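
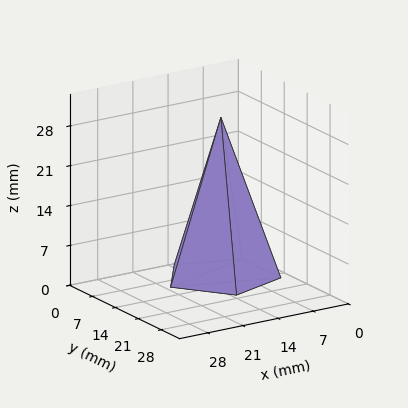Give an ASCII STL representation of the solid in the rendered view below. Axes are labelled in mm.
Reading the render: the shape is a regular 5-sided pyramid, base circumscribed radius ≈ 10 mm, apex at z ≈ 28 mm (dimensions read to the nearest mm from the axis ticks). For the STL, each face is triangulated and given an outward normal.

solid part
  facet normal 0.0000 0.0000 -1.0000
    outer loop
      vertex 1.91 15.88 0.00
      vertex 13.09 19.51 0.00
      vertex 20.00 10.00 0.00
    endloop
  endfacet
  facet normal 0.0000 0.0000 -1.0000
    outer loop
      vertex 1.91 4.12 0.00
      vertex 1.91 15.88 0.00
      vertex 20.00 10.00 0.00
    endloop
  endfacet
  facet normal 0.0000 0.0000 -1.0000
    outer loop
      vertex 13.09 0.49 0.00
      vertex 1.91 4.12 0.00
      vertex 20.00 10.00 0.00
    endloop
  endfacet
  facet normal 0.7772 0.5647 0.2776
    outer loop
      vertex 20.00 10.00 0.00
      vertex 13.09 19.51 0.00
      vertex 10.00 10.00 28.00
    endloop
  endfacet
  facet normal -0.2967 0.9137 0.2776
    outer loop
      vertex 13.09 19.51 0.00
      vertex 1.91 15.88 0.00
      vertex 10.00 10.00 28.00
    endloop
  endfacet
  facet normal -0.9607 0.0000 0.2776
    outer loop
      vertex 1.91 15.88 0.00
      vertex 1.91 4.12 0.00
      vertex 10.00 10.00 28.00
    endloop
  endfacet
  facet normal -0.2967 -0.9137 0.2776
    outer loop
      vertex 1.91 4.12 0.00
      vertex 13.09 0.49 0.00
      vertex 10.00 10.00 28.00
    endloop
  endfacet
  facet normal 0.7772 -0.5647 0.2776
    outer loop
      vertex 13.09 0.49 0.00
      vertex 20.00 10.00 0.00
      vertex 10.00 10.00 28.00
    endloop
  endfacet
endsolid part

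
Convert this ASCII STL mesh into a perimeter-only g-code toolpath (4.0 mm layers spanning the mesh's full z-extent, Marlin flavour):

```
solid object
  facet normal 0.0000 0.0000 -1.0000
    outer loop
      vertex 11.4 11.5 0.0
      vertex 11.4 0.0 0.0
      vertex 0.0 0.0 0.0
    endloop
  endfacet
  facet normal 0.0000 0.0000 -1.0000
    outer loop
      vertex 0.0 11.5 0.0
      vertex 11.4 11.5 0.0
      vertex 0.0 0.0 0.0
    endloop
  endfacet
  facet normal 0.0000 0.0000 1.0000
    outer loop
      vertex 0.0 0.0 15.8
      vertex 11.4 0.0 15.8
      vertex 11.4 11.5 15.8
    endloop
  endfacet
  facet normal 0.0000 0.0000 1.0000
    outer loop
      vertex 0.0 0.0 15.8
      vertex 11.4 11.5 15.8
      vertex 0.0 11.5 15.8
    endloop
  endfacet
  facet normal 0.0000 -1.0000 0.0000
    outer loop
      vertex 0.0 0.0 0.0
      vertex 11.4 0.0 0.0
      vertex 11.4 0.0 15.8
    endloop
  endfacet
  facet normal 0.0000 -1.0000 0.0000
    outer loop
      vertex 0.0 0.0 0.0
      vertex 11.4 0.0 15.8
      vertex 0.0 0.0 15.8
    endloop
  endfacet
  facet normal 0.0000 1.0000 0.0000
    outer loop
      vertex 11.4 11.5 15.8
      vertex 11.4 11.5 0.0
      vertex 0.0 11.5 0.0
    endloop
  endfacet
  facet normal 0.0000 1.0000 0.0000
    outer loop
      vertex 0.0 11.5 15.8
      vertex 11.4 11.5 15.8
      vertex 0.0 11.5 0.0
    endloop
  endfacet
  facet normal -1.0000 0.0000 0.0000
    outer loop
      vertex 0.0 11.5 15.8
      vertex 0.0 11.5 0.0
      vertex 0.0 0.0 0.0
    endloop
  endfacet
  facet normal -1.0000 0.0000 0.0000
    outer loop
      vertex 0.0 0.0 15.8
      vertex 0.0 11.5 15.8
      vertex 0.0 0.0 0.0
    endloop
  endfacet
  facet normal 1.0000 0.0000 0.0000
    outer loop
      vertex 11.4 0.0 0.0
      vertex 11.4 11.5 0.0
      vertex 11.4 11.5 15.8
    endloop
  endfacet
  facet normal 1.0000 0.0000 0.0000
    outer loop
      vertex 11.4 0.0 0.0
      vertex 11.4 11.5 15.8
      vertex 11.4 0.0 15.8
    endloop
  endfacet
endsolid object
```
; perimeter-only toolpath
G21 ; units = mm
G90 ; absolute positioning
G28 ; home
; layer 1
G0 Z4.0
G0 X0.0 Y0.0
G1 X11.4 Y0.0
G1 X11.4 Y11.5
G1 X0.0 Y11.5
G1 X0.0 Y0.0
; layer 2
G0 Z7.9
G0 X0.0 Y0.0
G1 X11.4 Y0.0
G1 X11.4 Y11.5
G1 X0.0 Y11.5
G1 X0.0 Y0.0
; layer 3
G0 Z11.9
G0 X0.0 Y0.0
G1 X11.4 Y0.0
G1 X11.4 Y11.5
G1 X0.0 Y11.5
G1 X0.0 Y0.0
; layer 4
G0 Z15.8
G0 X0.0 Y0.0
G1 X11.4 Y0.0
G1 X11.4 Y11.5
G1 X0.0 Y11.5
G1 X0.0 Y0.0
M2 ; end

The solid is a rectangular box, roughly 11.4 × 11.5 mm footprint and 15.8 mm tall. Slicing at Δz = 4.0 mm — 4 equal slices spanning the solid's height, so layer i sits at z = i·h/4 — gives 4 non-empty perimeters. Each is a 4-segment closed polygon; G0 lifts to the layer z and rapids to the start vertex, then G1 traces the edges.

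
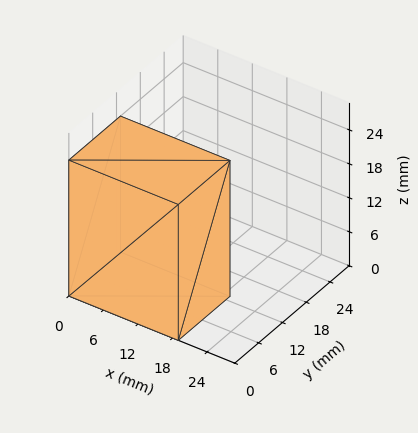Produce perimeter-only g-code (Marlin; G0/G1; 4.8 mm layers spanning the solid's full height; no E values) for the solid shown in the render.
Reading the render: the shape is a rectangular box, roughly 19 × 13 mm footprint and 24 mm tall (dimensions read to the nearest mm from the axis ticks). For the g-code, the solid's height is divided into equal slices at the stated Δz and each level perimeter traced with G1 moves after a G0 lift.

; perimeter-only toolpath
G21 ; units = mm
G90 ; absolute positioning
G28 ; home
; layer 1
G0 Z4.8
G0 X0.0 Y0.0
G1 X19.0 Y0.0
G1 X19.0 Y13.0
G1 X0.0 Y13.0
G1 X0.0 Y0.0
; layer 2
G0 Z9.6
G0 X0.0 Y0.0
G1 X19.0 Y0.0
G1 X19.0 Y13.0
G1 X0.0 Y13.0
G1 X0.0 Y0.0
; layer 3
G0 Z14.4
G0 X0.0 Y0.0
G1 X19.0 Y0.0
G1 X19.0 Y13.0
G1 X0.0 Y13.0
G1 X0.0 Y0.0
; layer 4
G0 Z19.2
G0 X0.0 Y0.0
G1 X19.0 Y0.0
G1 X19.0 Y13.0
G1 X0.0 Y13.0
G1 X0.0 Y0.0
; layer 5
G0 Z24.0
G0 X0.0 Y0.0
G1 X19.0 Y0.0
G1 X19.0 Y13.0
G1 X0.0 Y13.0
G1 X0.0 Y0.0
M2 ; end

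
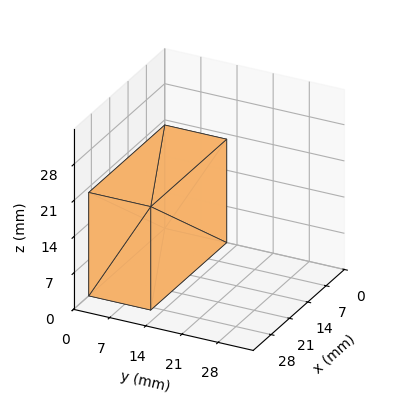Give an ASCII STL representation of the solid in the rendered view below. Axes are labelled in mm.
Reading the render: the shape is a rectangular box, roughly 29 × 12 mm footprint and 20 mm tall (dimensions read to the nearest mm from the axis ticks). For the STL, each face is triangulated and given an outward normal.

solid part
  facet normal 0.0000 0.0000 -1.0000
    outer loop
      vertex 29.00 12.00 0.00
      vertex 29.00 0.00 0.00
      vertex 0.00 0.00 0.00
    endloop
  endfacet
  facet normal 0.0000 0.0000 -1.0000
    outer loop
      vertex 0.00 12.00 0.00
      vertex 29.00 12.00 0.00
      vertex 0.00 0.00 0.00
    endloop
  endfacet
  facet normal 0.0000 0.0000 1.0000
    outer loop
      vertex 0.00 0.00 20.00
      vertex 29.00 0.00 20.00
      vertex 29.00 12.00 20.00
    endloop
  endfacet
  facet normal 0.0000 0.0000 1.0000
    outer loop
      vertex 0.00 0.00 20.00
      vertex 29.00 12.00 20.00
      vertex 0.00 12.00 20.00
    endloop
  endfacet
  facet normal 0.0000 -1.0000 0.0000
    outer loop
      vertex 0.00 0.00 0.00
      vertex 29.00 0.00 0.00
      vertex 29.00 0.00 20.00
    endloop
  endfacet
  facet normal 0.0000 -1.0000 0.0000
    outer loop
      vertex 0.00 0.00 0.00
      vertex 29.00 0.00 20.00
      vertex 0.00 0.00 20.00
    endloop
  endfacet
  facet normal 0.0000 1.0000 0.0000
    outer loop
      vertex 29.00 12.00 20.00
      vertex 29.00 12.00 0.00
      vertex 0.00 12.00 0.00
    endloop
  endfacet
  facet normal 0.0000 1.0000 0.0000
    outer loop
      vertex 0.00 12.00 20.00
      vertex 29.00 12.00 20.00
      vertex 0.00 12.00 0.00
    endloop
  endfacet
  facet normal -1.0000 0.0000 0.0000
    outer loop
      vertex 0.00 12.00 20.00
      vertex 0.00 12.00 0.00
      vertex 0.00 0.00 0.00
    endloop
  endfacet
  facet normal -1.0000 0.0000 0.0000
    outer loop
      vertex 0.00 0.00 20.00
      vertex 0.00 12.00 20.00
      vertex 0.00 0.00 0.00
    endloop
  endfacet
  facet normal 1.0000 0.0000 0.0000
    outer loop
      vertex 29.00 0.00 0.00
      vertex 29.00 12.00 0.00
      vertex 29.00 12.00 20.00
    endloop
  endfacet
  facet normal 1.0000 0.0000 0.0000
    outer loop
      vertex 29.00 0.00 0.00
      vertex 29.00 12.00 20.00
      vertex 29.00 0.00 20.00
    endloop
  endfacet
endsolid part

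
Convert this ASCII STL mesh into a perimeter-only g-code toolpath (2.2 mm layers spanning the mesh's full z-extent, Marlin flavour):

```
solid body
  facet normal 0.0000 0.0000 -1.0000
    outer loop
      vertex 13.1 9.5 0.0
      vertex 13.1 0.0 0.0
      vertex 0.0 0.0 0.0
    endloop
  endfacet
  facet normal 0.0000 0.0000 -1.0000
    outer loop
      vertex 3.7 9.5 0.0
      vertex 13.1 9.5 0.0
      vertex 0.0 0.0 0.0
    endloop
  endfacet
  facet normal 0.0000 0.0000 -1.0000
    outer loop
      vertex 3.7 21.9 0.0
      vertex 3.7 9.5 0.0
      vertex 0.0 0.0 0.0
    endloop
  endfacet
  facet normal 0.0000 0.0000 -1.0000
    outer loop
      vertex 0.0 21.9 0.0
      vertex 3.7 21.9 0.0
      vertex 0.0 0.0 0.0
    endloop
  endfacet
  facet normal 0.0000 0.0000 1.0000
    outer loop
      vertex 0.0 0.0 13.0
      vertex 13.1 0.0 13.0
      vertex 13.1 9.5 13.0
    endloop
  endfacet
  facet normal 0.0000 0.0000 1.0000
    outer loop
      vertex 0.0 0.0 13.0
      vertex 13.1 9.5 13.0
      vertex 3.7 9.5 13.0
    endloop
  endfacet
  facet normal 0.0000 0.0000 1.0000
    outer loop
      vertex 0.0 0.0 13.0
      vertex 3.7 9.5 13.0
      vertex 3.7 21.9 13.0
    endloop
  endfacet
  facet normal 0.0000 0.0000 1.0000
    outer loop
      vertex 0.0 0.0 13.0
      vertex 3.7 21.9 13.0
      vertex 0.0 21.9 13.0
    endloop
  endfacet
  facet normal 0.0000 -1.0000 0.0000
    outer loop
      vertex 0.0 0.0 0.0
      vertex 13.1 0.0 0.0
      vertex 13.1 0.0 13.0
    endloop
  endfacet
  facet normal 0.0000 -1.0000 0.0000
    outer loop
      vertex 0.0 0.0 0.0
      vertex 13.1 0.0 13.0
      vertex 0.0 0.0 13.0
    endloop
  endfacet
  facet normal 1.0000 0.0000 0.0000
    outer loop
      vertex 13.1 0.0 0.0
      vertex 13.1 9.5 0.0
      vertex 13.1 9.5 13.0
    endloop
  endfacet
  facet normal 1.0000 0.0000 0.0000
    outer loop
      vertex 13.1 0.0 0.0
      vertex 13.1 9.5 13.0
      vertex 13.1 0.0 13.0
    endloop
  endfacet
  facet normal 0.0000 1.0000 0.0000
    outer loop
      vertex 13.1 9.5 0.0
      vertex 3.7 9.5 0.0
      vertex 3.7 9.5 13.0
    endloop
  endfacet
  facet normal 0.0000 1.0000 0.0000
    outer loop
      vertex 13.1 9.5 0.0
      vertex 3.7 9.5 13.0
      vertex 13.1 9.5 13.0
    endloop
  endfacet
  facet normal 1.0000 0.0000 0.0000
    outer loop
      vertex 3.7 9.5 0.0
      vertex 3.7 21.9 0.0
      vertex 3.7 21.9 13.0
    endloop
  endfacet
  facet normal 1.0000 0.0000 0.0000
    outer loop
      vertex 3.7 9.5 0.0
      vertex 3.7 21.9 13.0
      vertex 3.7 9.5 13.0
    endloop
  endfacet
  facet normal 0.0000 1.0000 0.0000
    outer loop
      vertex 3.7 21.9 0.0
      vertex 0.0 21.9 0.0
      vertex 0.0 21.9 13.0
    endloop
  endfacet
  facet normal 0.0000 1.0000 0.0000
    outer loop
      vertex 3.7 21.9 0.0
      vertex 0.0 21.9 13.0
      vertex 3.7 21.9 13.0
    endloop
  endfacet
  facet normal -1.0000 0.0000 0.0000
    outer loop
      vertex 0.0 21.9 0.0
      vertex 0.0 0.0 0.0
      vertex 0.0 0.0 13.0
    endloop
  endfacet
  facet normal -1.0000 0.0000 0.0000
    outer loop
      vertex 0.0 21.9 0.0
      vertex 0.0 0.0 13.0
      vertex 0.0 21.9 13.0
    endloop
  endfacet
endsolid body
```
; perimeter-only toolpath
G21 ; units = mm
G90 ; absolute positioning
G28 ; home
; layer 1
G0 Z2.2
G0 X0.0 Y0.0
G1 X13.1 Y0.0
G1 X13.1 Y9.5
G1 X3.7 Y9.5
G1 X3.7 Y21.9
G1 X0.0 Y21.9
G1 X0.0 Y0.0
; layer 2
G0 Z4.3
G0 X0.0 Y0.0
G1 X13.1 Y0.0
G1 X13.1 Y9.5
G1 X3.7 Y9.5
G1 X3.7 Y21.9
G1 X0.0 Y21.9
G1 X0.0 Y0.0
; layer 3
G0 Z6.5
G0 X0.0 Y0.0
G1 X13.1 Y0.0
G1 X13.1 Y9.5
G1 X3.7 Y9.5
G1 X3.7 Y21.9
G1 X0.0 Y21.9
G1 X0.0 Y0.0
; layer 4
G0 Z8.7
G0 X0.0 Y0.0
G1 X13.1 Y0.0
G1 X13.1 Y9.5
G1 X3.7 Y9.5
G1 X3.7 Y21.9
G1 X0.0 Y21.9
G1 X0.0 Y0.0
; layer 5
G0 Z10.8
G0 X0.0 Y0.0
G1 X13.1 Y0.0
G1 X13.1 Y9.5
G1 X3.7 Y9.5
G1 X3.7 Y21.9
G1 X0.0 Y21.9
G1 X0.0 Y0.0
; layer 6
G0 Z13.0
G0 X0.0 Y0.0
G1 X13.1 Y0.0
G1 X13.1 Y9.5
G1 X3.7 Y9.5
G1 X3.7 Y21.9
G1 X0.0 Y21.9
G1 X0.0 Y0.0
M2 ; end

The solid is an L-shaped prism: outer 13.1 × 21.9 mm, arm thicknesses ≈ 9.5 mm (horizontal) and 3.7 mm (vertical), extruded 13 mm in z. Slicing at Δz = 2.2 mm — 6 equal slices spanning the solid's height, so layer i sits at z = i·h/6 — gives 6 non-empty perimeters. Each is a 6-segment closed polygon; G0 lifts to the layer z and rapids to the start vertex, then G1 traces the edges.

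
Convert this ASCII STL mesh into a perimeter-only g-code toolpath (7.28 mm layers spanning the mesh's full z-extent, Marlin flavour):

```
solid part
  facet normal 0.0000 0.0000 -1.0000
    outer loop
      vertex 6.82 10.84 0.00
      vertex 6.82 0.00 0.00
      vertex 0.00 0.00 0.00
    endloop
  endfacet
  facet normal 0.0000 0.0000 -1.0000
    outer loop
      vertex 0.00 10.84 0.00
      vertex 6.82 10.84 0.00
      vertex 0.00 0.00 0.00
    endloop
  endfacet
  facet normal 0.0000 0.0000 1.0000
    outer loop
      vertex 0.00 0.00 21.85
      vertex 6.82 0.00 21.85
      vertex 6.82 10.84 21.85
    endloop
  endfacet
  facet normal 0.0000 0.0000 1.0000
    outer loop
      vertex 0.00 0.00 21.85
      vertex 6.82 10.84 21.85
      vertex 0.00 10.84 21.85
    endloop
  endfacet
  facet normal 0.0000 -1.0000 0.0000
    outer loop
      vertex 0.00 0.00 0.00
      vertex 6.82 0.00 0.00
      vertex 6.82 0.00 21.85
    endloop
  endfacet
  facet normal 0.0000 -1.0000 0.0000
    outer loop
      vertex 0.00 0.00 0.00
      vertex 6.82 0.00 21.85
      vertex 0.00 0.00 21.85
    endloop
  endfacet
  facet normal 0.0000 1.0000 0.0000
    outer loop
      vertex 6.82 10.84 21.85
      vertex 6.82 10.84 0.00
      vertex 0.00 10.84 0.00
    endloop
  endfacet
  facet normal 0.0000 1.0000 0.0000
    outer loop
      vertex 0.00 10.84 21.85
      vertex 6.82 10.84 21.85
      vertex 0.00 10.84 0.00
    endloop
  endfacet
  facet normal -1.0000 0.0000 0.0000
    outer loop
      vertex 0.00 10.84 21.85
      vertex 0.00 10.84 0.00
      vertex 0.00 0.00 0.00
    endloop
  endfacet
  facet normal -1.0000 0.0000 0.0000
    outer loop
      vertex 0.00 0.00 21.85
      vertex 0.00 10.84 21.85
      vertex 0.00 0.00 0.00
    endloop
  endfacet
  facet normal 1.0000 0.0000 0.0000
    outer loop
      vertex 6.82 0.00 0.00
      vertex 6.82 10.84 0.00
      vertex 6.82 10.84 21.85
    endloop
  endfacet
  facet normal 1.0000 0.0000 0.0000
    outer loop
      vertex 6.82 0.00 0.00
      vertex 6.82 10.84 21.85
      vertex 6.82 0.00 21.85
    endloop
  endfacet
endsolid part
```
; perimeter-only toolpath
G21 ; units = mm
G90 ; absolute positioning
G28 ; home
; layer 1
G0 Z7.28
G0 X0.00 Y0.00
G1 X6.82 Y0.00
G1 X6.82 Y10.84
G1 X0.00 Y10.84
G1 X0.00 Y0.00
; layer 2
G0 Z14.57
G0 X0.00 Y0.00
G1 X6.82 Y0.00
G1 X6.82 Y10.84
G1 X0.00 Y10.84
G1 X0.00 Y0.00
; layer 3
G0 Z21.85
G0 X0.00 Y0.00
G1 X6.82 Y0.00
G1 X6.82 Y10.84
G1 X0.00 Y10.84
G1 X0.00 Y0.00
M2 ; end

The solid is a rectangular box, roughly 6.82 × 10.8 mm footprint and 21.9 mm tall. Slicing at Δz = 7.28 mm — 3 equal slices spanning the solid's height, so layer i sits at z = i·h/3 — gives 3 non-empty perimeters. Each is a 4-segment closed polygon; G0 lifts to the layer z and rapids to the start vertex, then G1 traces the edges.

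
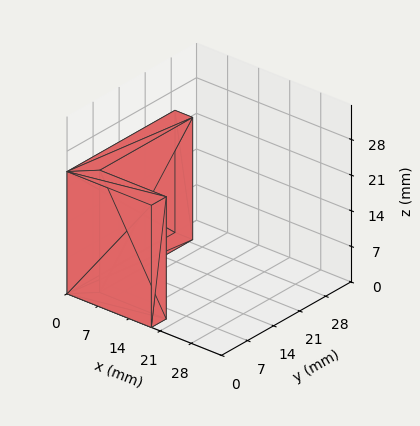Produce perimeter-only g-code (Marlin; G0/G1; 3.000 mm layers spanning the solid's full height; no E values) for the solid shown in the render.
Reading the render: the shape is an L-shaped prism: outer 19 × 29 mm, arm thicknesses ≈ 4 mm (horizontal) and 4 mm (vertical), extruded 24 mm in z (dimensions read to the nearest mm from the axis ticks). For the g-code, the solid's height is divided into equal slices at the stated Δz and each level perimeter traced with G1 moves after a G0 lift.

; perimeter-only toolpath
G21 ; units = mm
G90 ; absolute positioning
G28 ; home
; layer 1
G0 Z3.000
G0 X0.000 Y0.000
G1 X19.000 Y0.000
G1 X19.000 Y4.000
G1 X4.000 Y4.000
G1 X4.000 Y29.000
G1 X0.000 Y29.000
G1 X0.000 Y0.000
; layer 2
G0 Z6.000
G0 X0.000 Y0.000
G1 X19.000 Y0.000
G1 X19.000 Y4.000
G1 X4.000 Y4.000
G1 X4.000 Y29.000
G1 X0.000 Y29.000
G1 X0.000 Y0.000
; layer 3
G0 Z9.000
G0 X0.000 Y0.000
G1 X19.000 Y0.000
G1 X19.000 Y4.000
G1 X4.000 Y4.000
G1 X4.000 Y29.000
G1 X0.000 Y29.000
G1 X0.000 Y0.000
; layer 4
G0 Z12.000
G0 X0.000 Y0.000
G1 X19.000 Y0.000
G1 X19.000 Y4.000
G1 X4.000 Y4.000
G1 X4.000 Y29.000
G1 X0.000 Y29.000
G1 X0.000 Y0.000
; layer 5
G0 Z15.000
G0 X0.000 Y0.000
G1 X19.000 Y0.000
G1 X19.000 Y4.000
G1 X4.000 Y4.000
G1 X4.000 Y29.000
G1 X0.000 Y29.000
G1 X0.000 Y0.000
; layer 6
G0 Z18.000
G0 X0.000 Y0.000
G1 X19.000 Y0.000
G1 X19.000 Y4.000
G1 X4.000 Y4.000
G1 X4.000 Y29.000
G1 X0.000 Y29.000
G1 X0.000 Y0.000
; layer 7
G0 Z21.000
G0 X0.000 Y0.000
G1 X19.000 Y0.000
G1 X19.000 Y4.000
G1 X4.000 Y4.000
G1 X4.000 Y29.000
G1 X0.000 Y29.000
G1 X0.000 Y0.000
; layer 8
G0 Z24.000
G0 X0.000 Y0.000
G1 X19.000 Y0.000
G1 X19.000 Y4.000
G1 X4.000 Y4.000
G1 X4.000 Y29.000
G1 X0.000 Y29.000
G1 X0.000 Y0.000
M2 ; end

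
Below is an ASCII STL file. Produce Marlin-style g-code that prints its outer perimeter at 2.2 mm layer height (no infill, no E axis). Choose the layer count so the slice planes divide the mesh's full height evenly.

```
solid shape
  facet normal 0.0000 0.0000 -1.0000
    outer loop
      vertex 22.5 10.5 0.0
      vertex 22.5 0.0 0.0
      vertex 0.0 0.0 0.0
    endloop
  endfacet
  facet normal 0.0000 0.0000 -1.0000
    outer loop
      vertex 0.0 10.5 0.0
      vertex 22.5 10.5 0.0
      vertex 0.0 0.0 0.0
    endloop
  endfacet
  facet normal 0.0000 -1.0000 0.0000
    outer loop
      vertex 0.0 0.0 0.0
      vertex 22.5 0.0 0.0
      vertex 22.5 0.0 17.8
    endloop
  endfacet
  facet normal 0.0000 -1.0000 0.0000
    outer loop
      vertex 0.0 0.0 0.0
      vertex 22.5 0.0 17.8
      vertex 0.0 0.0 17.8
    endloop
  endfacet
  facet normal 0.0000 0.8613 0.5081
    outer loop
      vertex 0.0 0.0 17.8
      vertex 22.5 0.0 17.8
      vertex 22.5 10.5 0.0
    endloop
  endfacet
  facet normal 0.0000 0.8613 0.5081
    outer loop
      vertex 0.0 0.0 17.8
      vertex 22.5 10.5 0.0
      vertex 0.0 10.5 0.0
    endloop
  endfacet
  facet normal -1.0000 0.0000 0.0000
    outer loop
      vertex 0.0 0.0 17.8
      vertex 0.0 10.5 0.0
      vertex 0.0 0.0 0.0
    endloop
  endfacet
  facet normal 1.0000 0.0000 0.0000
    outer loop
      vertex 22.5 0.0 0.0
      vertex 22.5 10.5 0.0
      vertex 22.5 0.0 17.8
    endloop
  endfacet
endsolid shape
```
; perimeter-only toolpath
G21 ; units = mm
G90 ; absolute positioning
G28 ; home
; layer 1
G0 Z2.2
G0 X0.0 Y0.0
G1 X22.5 Y0.0
G1 X22.5 Y9.2
G1 X0.0 Y9.2
G1 X0.0 Y0.0
; layer 2
G0 Z4.5
G0 X0.0 Y0.0
G1 X22.5 Y0.0
G1 X22.5 Y7.9
G1 X0.0 Y7.9
G1 X0.0 Y0.0
; layer 3
G0 Z6.7
G0 X0.0 Y0.0
G1 X22.5 Y0.0
G1 X22.5 Y6.6
G1 X0.0 Y6.6
G1 X0.0 Y0.0
; layer 4
G0 Z8.9
G0 X0.0 Y0.0
G1 X22.5 Y0.0
G1 X22.5 Y5.2
G1 X0.0 Y5.2
G1 X0.0 Y0.0
; layer 5
G0 Z11.1
G0 X0.0 Y0.0
G1 X22.5 Y0.0
G1 X22.5 Y3.9
G1 X0.0 Y3.9
G1 X0.0 Y0.0
; layer 6
G0 Z13.4
G0 X0.0 Y0.0
G1 X22.5 Y0.0
G1 X22.5 Y2.6
G1 X0.0 Y2.6
G1 X0.0 Y0.0
; layer 7
G0 Z15.6
G0 X0.0 Y0.0
G1 X22.5 Y0.0
G1 X22.5 Y1.3
G1 X0.0 Y1.3
G1 X0.0 Y0.0
M2 ; end

The solid is a wedge (ramp): 22.5 × 10.5 mm base, rising to 17.8 mm along the y=0 edge and sloping linearly to z=0 at y=10.5. Slicing at Δz = 2.2 mm — 8 equal slices spanning the solid's height, so layer i sits at z = i·h/8 — gives 7 non-empty perimeters. Each is a 4-segment closed polygon; G0 lifts to the layer z and rapids to the start vertex, then G1 traces the edges. The cross-section shrinks linearly with z (the slice at the apex is degenerate and omitted).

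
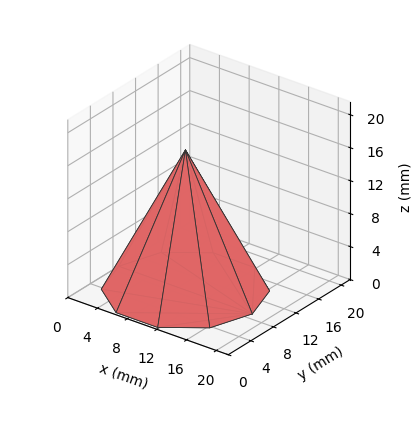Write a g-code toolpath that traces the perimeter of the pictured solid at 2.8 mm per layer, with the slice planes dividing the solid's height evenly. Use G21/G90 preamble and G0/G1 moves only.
Reading the render: the shape is a regular 10-sided pyramid, base circumscribed radius ≈ 9 mm, apex at z ≈ 17 mm (dimensions read to the nearest mm from the axis ticks). For the g-code, the solid's height is divided into equal slices at the stated Δz and each level perimeter traced with G1 moves after a G0 lift.

; perimeter-only toolpath
G21 ; units = mm
G90 ; absolute positioning
G28 ; home
; layer 1
G0 Z2.8
G0 X16.5 Y9.0
G1 X15.1 Y13.4
G1 X11.3 Y16.2
G1 X6.7 Y16.2
G1 X2.9 Y13.4
G1 X1.5 Y9.0
G1 X2.9 Y4.6
G1 X6.7 Y1.8
G1 X11.3 Y1.8
G1 X15.1 Y4.6
G1 X16.5 Y9.0
; layer 2
G0 Z5.7
G0 X15.0 Y9.0
G1 X13.9 Y12.5
G1 X10.9 Y14.7
G1 X7.1 Y14.7
G1 X4.1 Y12.5
G1 X3.0 Y9.0
G1 X4.1 Y5.5
G1 X7.1 Y3.3
G1 X10.9 Y3.3
G1 X13.9 Y5.5
G1 X15.0 Y9.0
; layer 3
G0 Z8.5
G0 X13.5 Y9.0
G1 X12.7 Y11.7
G1 X10.4 Y13.3
G1 X7.6 Y13.3
G1 X5.3 Y11.7
G1 X4.5 Y9.0
G1 X5.3 Y6.3
G1 X7.6 Y4.7
G1 X10.4 Y4.7
G1 X12.7 Y6.3
G1 X13.5 Y9.0
; layer 4
G0 Z11.3
G0 X12.0 Y9.0
G1 X11.4 Y10.8
G1 X9.9 Y11.9
G1 X8.1 Y11.9
G1 X6.6 Y10.8
G1 X6.0 Y9.0
G1 X6.6 Y7.2
G1 X8.1 Y6.1
G1 X9.9 Y6.1
G1 X11.4 Y7.2
G1 X12.0 Y9.0
; layer 5
G0 Z14.2
G0 X10.5 Y9.0
G1 X10.2 Y9.9
G1 X9.5 Y10.4
G1 X8.5 Y10.4
G1 X7.8 Y9.9
G1 X7.5 Y9.0
G1 X7.8 Y8.1
G1 X8.5 Y7.6
G1 X9.5 Y7.6
G1 X10.2 Y8.1
G1 X10.5 Y9.0
M2 ; end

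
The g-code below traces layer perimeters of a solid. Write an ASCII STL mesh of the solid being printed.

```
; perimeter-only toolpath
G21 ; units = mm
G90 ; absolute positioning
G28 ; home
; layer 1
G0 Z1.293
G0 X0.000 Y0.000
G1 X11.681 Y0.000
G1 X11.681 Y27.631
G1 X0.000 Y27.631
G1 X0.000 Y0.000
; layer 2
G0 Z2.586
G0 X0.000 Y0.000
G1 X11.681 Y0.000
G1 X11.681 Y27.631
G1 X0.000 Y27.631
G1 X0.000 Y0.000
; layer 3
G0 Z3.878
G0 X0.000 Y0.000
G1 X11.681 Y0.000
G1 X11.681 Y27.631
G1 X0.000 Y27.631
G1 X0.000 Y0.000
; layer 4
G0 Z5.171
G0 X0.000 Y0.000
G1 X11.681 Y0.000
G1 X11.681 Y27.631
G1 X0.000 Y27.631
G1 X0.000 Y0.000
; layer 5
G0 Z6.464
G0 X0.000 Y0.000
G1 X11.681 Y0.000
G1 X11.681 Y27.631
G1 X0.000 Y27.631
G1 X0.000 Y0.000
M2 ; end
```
solid part
  facet normal 0.0000 0.0000 -1.0000
    outer loop
      vertex 11.681 27.631 0.000
      vertex 11.681 0.000 0.000
      vertex 0.000 0.000 0.000
    endloop
  endfacet
  facet normal 0.0000 0.0000 -1.0000
    outer loop
      vertex 0.000 27.631 0.000
      vertex 11.681 27.631 0.000
      vertex 0.000 0.000 0.000
    endloop
  endfacet
  facet normal 0.0000 0.0000 1.0000
    outer loop
      vertex 0.000 0.000 6.464
      vertex 11.681 0.000 6.464
      vertex 11.681 27.631 6.464
    endloop
  endfacet
  facet normal 0.0000 0.0000 1.0000
    outer loop
      vertex 0.000 0.000 6.464
      vertex 11.681 27.631 6.464
      vertex 0.000 27.631 6.464
    endloop
  endfacet
  facet normal 0.0000 -1.0000 0.0000
    outer loop
      vertex 0.000 0.000 0.000
      vertex 11.681 0.000 0.000
      vertex 11.681 0.000 6.464
    endloop
  endfacet
  facet normal 0.0000 -1.0000 0.0000
    outer loop
      vertex 0.000 0.000 0.000
      vertex 11.681 0.000 6.464
      vertex 0.000 0.000 6.464
    endloop
  endfacet
  facet normal 0.0000 1.0000 0.0000
    outer loop
      vertex 11.681 27.631 6.464
      vertex 11.681 27.631 0.000
      vertex 0.000 27.631 0.000
    endloop
  endfacet
  facet normal 0.0000 1.0000 0.0000
    outer loop
      vertex 0.000 27.631 6.464
      vertex 11.681 27.631 6.464
      vertex 0.000 27.631 0.000
    endloop
  endfacet
  facet normal -1.0000 0.0000 0.0000
    outer loop
      vertex 0.000 27.631 6.464
      vertex 0.000 27.631 0.000
      vertex 0.000 0.000 0.000
    endloop
  endfacet
  facet normal -1.0000 0.0000 0.0000
    outer loop
      vertex 0.000 0.000 6.464
      vertex 0.000 27.631 6.464
      vertex 0.000 0.000 0.000
    endloop
  endfacet
  facet normal 1.0000 0.0000 0.0000
    outer loop
      vertex 11.681 0.000 0.000
      vertex 11.681 27.631 0.000
      vertex 11.681 27.631 6.464
    endloop
  endfacet
  facet normal 1.0000 0.0000 0.0000
    outer loop
      vertex 11.681 0.000 0.000
      vertex 11.681 27.631 6.464
      vertex 11.681 0.000 6.464
    endloop
  endfacet
endsolid part

The G0 Z moves step by Δz≈1.293 mm. Every layer's G1 loop is the same polygon, so the solid is a straight extrusion of it from z=0 to z≈6.46. Closing with flat bottom and top caps and triangulating gives 12 facets — a rectangular box, roughly 11.7 × 27.6 mm footprint and 6.46 mm tall.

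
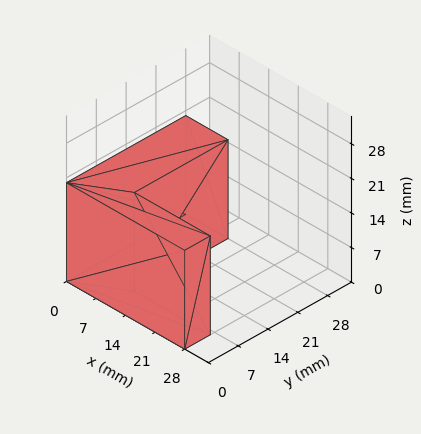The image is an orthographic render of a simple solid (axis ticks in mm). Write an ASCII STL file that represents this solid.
Reading the render: the shape is an L-shaped prism: outer 28 × 28 mm, arm thicknesses ≈ 6 mm (horizontal) and 10 mm (vertical), extruded 20 mm in z (dimensions read to the nearest mm from the axis ticks). For the STL, each face is triangulated and given an outward normal.

solid part
  facet normal 0.0000 0.0000 -1.0000
    outer loop
      vertex 28.0 6.0 0.0
      vertex 28.0 0.0 0.0
      vertex 0.0 0.0 0.0
    endloop
  endfacet
  facet normal 0.0000 0.0000 -1.0000
    outer loop
      vertex 10.0 6.0 0.0
      vertex 28.0 6.0 0.0
      vertex 0.0 0.0 0.0
    endloop
  endfacet
  facet normal 0.0000 0.0000 -1.0000
    outer loop
      vertex 10.0 28.0 0.0
      vertex 10.0 6.0 0.0
      vertex 0.0 0.0 0.0
    endloop
  endfacet
  facet normal 0.0000 0.0000 -1.0000
    outer loop
      vertex 0.0 28.0 0.0
      vertex 10.0 28.0 0.0
      vertex 0.0 0.0 0.0
    endloop
  endfacet
  facet normal 0.0000 0.0000 1.0000
    outer loop
      vertex 0.0 0.0 20.0
      vertex 28.0 0.0 20.0
      vertex 28.0 6.0 20.0
    endloop
  endfacet
  facet normal 0.0000 0.0000 1.0000
    outer loop
      vertex 0.0 0.0 20.0
      vertex 28.0 6.0 20.0
      vertex 10.0 6.0 20.0
    endloop
  endfacet
  facet normal 0.0000 0.0000 1.0000
    outer loop
      vertex 0.0 0.0 20.0
      vertex 10.0 6.0 20.0
      vertex 10.0 28.0 20.0
    endloop
  endfacet
  facet normal 0.0000 0.0000 1.0000
    outer loop
      vertex 0.0 0.0 20.0
      vertex 10.0 28.0 20.0
      vertex 0.0 28.0 20.0
    endloop
  endfacet
  facet normal 0.0000 -1.0000 0.0000
    outer loop
      vertex 0.0 0.0 0.0
      vertex 28.0 0.0 0.0
      vertex 28.0 0.0 20.0
    endloop
  endfacet
  facet normal 0.0000 -1.0000 0.0000
    outer loop
      vertex 0.0 0.0 0.0
      vertex 28.0 0.0 20.0
      vertex 0.0 0.0 20.0
    endloop
  endfacet
  facet normal 1.0000 0.0000 0.0000
    outer loop
      vertex 28.0 0.0 0.0
      vertex 28.0 6.0 0.0
      vertex 28.0 6.0 20.0
    endloop
  endfacet
  facet normal 1.0000 0.0000 0.0000
    outer loop
      vertex 28.0 0.0 0.0
      vertex 28.0 6.0 20.0
      vertex 28.0 0.0 20.0
    endloop
  endfacet
  facet normal 0.0000 1.0000 0.0000
    outer loop
      vertex 28.0 6.0 0.0
      vertex 10.0 6.0 0.0
      vertex 10.0 6.0 20.0
    endloop
  endfacet
  facet normal 0.0000 1.0000 0.0000
    outer loop
      vertex 28.0 6.0 0.0
      vertex 10.0 6.0 20.0
      vertex 28.0 6.0 20.0
    endloop
  endfacet
  facet normal 1.0000 0.0000 0.0000
    outer loop
      vertex 10.0 6.0 0.0
      vertex 10.0 28.0 0.0
      vertex 10.0 28.0 20.0
    endloop
  endfacet
  facet normal 1.0000 0.0000 0.0000
    outer loop
      vertex 10.0 6.0 0.0
      vertex 10.0 28.0 20.0
      vertex 10.0 6.0 20.0
    endloop
  endfacet
  facet normal 0.0000 1.0000 0.0000
    outer loop
      vertex 10.0 28.0 0.0
      vertex 0.0 28.0 0.0
      vertex 0.0 28.0 20.0
    endloop
  endfacet
  facet normal 0.0000 1.0000 0.0000
    outer loop
      vertex 10.0 28.0 0.0
      vertex 0.0 28.0 20.0
      vertex 10.0 28.0 20.0
    endloop
  endfacet
  facet normal -1.0000 0.0000 0.0000
    outer loop
      vertex 0.0 28.0 0.0
      vertex 0.0 0.0 0.0
      vertex 0.0 0.0 20.0
    endloop
  endfacet
  facet normal -1.0000 0.0000 0.0000
    outer loop
      vertex 0.0 28.0 0.0
      vertex 0.0 0.0 20.0
      vertex 0.0 28.0 20.0
    endloop
  endfacet
endsolid part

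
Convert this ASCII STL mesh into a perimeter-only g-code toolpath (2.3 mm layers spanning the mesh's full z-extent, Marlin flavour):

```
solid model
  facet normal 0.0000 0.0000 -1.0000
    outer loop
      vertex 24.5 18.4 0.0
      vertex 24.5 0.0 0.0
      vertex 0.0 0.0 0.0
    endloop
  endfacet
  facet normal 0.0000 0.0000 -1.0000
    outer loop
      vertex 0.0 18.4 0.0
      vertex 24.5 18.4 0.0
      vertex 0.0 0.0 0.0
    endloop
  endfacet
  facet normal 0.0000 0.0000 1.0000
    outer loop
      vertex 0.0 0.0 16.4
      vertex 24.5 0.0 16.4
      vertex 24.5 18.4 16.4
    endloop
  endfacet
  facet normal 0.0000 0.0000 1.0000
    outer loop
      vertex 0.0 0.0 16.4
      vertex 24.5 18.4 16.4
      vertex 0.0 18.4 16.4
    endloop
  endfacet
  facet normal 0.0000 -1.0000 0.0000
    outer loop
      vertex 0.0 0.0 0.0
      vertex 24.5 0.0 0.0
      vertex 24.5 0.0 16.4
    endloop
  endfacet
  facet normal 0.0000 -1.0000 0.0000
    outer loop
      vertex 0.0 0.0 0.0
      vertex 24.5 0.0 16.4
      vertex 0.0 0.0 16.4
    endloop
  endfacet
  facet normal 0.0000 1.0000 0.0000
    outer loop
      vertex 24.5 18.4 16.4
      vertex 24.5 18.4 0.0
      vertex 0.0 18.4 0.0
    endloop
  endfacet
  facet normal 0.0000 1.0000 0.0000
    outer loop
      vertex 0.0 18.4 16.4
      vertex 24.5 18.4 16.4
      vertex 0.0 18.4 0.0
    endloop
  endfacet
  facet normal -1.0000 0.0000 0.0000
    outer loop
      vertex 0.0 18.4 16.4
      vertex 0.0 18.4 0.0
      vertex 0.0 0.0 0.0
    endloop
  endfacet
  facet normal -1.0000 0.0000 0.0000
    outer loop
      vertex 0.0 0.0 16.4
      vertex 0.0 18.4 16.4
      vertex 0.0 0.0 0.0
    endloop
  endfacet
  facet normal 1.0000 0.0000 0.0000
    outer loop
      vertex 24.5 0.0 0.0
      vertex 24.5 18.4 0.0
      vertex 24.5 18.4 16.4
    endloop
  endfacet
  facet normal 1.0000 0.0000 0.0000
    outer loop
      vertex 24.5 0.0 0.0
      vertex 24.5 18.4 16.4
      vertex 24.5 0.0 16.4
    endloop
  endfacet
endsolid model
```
; perimeter-only toolpath
G21 ; units = mm
G90 ; absolute positioning
G28 ; home
; layer 1
G0 Z2.3
G0 X0.0 Y0.0
G1 X24.5 Y0.0
G1 X24.5 Y18.4
G1 X0.0 Y18.4
G1 X0.0 Y0.0
; layer 2
G0 Z4.7
G0 X0.0 Y0.0
G1 X24.5 Y0.0
G1 X24.5 Y18.4
G1 X0.0 Y18.4
G1 X0.0 Y0.0
; layer 3
G0 Z7.0
G0 X0.0 Y0.0
G1 X24.5 Y0.0
G1 X24.5 Y18.4
G1 X0.0 Y18.4
G1 X0.0 Y0.0
; layer 4
G0 Z9.4
G0 X0.0 Y0.0
G1 X24.5 Y0.0
G1 X24.5 Y18.4
G1 X0.0 Y18.4
G1 X0.0 Y0.0
; layer 5
G0 Z11.7
G0 X0.0 Y0.0
G1 X24.5 Y0.0
G1 X24.5 Y18.4
G1 X0.0 Y18.4
G1 X0.0 Y0.0
; layer 6
G0 Z14.1
G0 X0.0 Y0.0
G1 X24.5 Y0.0
G1 X24.5 Y18.4
G1 X0.0 Y18.4
G1 X0.0 Y0.0
; layer 7
G0 Z16.4
G0 X0.0 Y0.0
G1 X24.5 Y0.0
G1 X24.5 Y18.4
G1 X0.0 Y18.4
G1 X0.0 Y0.0
M2 ; end

The solid is a rectangular box, roughly 24.5 × 18.4 mm footprint and 16.4 mm tall. Slicing at Δz = 2.3 mm — 7 equal slices spanning the solid's height, so layer i sits at z = i·h/7 — gives 7 non-empty perimeters. Each is a 4-segment closed polygon; G0 lifts to the layer z and rapids to the start vertex, then G1 traces the edges.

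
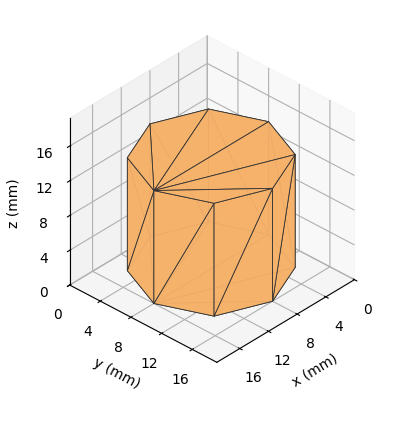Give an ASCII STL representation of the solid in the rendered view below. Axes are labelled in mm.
Reading the render: the shape is a regular 8-sided prism (a cylinder approximated with 8 flat sides), circumscribed radius ≈ 8 mm, height ≈ 13 mm (dimensions read to the nearest mm from the axis ticks). For the STL, each face is triangulated and given an outward normal.

solid part
  facet normal 0.0000 0.0000 -1.0000
    outer loop
      vertex 8.000 16.000 0.000
      vertex 13.657 13.657 0.000
      vertex 16.000 8.000 0.000
    endloop
  endfacet
  facet normal 0.0000 0.0000 -1.0000
    outer loop
      vertex 2.343 13.657 0.000
      vertex 8.000 16.000 0.000
      vertex 16.000 8.000 0.000
    endloop
  endfacet
  facet normal 0.0000 0.0000 -1.0000
    outer loop
      vertex 0.000 8.000 0.000
      vertex 2.343 13.657 0.000
      vertex 16.000 8.000 0.000
    endloop
  endfacet
  facet normal 0.0000 0.0000 -1.0000
    outer loop
      vertex 2.343 2.343 0.000
      vertex 0.000 8.000 0.000
      vertex 16.000 8.000 0.000
    endloop
  endfacet
  facet normal 0.0000 0.0000 -1.0000
    outer loop
      vertex 8.000 0.000 0.000
      vertex 2.343 2.343 0.000
      vertex 16.000 8.000 0.000
    endloop
  endfacet
  facet normal 0.0000 0.0000 -1.0000
    outer loop
      vertex 13.657 2.343 0.000
      vertex 8.000 0.000 0.000
      vertex 16.000 8.000 0.000
    endloop
  endfacet
  facet normal 0.0000 0.0000 1.0000
    outer loop
      vertex 16.000 8.000 13.000
      vertex 13.657 13.657 13.000
      vertex 8.000 16.000 13.000
    endloop
  endfacet
  facet normal 0.0000 0.0000 1.0000
    outer loop
      vertex 16.000 8.000 13.000
      vertex 8.000 16.000 13.000
      vertex 2.343 13.657 13.000
    endloop
  endfacet
  facet normal 0.0000 0.0000 1.0000
    outer loop
      vertex 16.000 8.000 13.000
      vertex 2.343 13.657 13.000
      vertex 0.000 8.000 13.000
    endloop
  endfacet
  facet normal 0.0000 0.0000 1.0000
    outer loop
      vertex 16.000 8.000 13.000
      vertex 0.000 8.000 13.000
      vertex 2.343 2.343 13.000
    endloop
  endfacet
  facet normal 0.0000 0.0000 1.0000
    outer loop
      vertex 16.000 8.000 13.000
      vertex 2.343 2.343 13.000
      vertex 8.000 0.000 13.000
    endloop
  endfacet
  facet normal 0.0000 0.0000 1.0000
    outer loop
      vertex 16.000 8.000 13.000
      vertex 8.000 0.000 13.000
      vertex 13.657 2.343 13.000
    endloop
  endfacet
  facet normal 0.9239 0.3827 0.0000
    outer loop
      vertex 16.000 8.000 0.000
      vertex 13.657 13.657 0.000
      vertex 13.657 13.657 13.000
    endloop
  endfacet
  facet normal 0.9239 0.3827 0.0000
    outer loop
      vertex 16.000 8.000 0.000
      vertex 13.657 13.657 13.000
      vertex 16.000 8.000 13.000
    endloop
  endfacet
  facet normal 0.3827 0.9239 0.0000
    outer loop
      vertex 13.657 13.657 0.000
      vertex 8.000 16.000 0.000
      vertex 8.000 16.000 13.000
    endloop
  endfacet
  facet normal 0.3827 0.9239 0.0000
    outer loop
      vertex 13.657 13.657 0.000
      vertex 8.000 16.000 13.000
      vertex 13.657 13.657 13.000
    endloop
  endfacet
  facet normal -0.3827 0.9239 0.0000
    outer loop
      vertex 8.000 16.000 0.000
      vertex 2.343 13.657 0.000
      vertex 2.343 13.657 13.000
    endloop
  endfacet
  facet normal -0.3827 0.9239 0.0000
    outer loop
      vertex 8.000 16.000 0.000
      vertex 2.343 13.657 13.000
      vertex 8.000 16.000 13.000
    endloop
  endfacet
  facet normal -0.9239 0.3827 0.0000
    outer loop
      vertex 2.343 13.657 0.000
      vertex 0.000 8.000 0.000
      vertex 0.000 8.000 13.000
    endloop
  endfacet
  facet normal -0.9239 0.3827 0.0000
    outer loop
      vertex 2.343 13.657 0.000
      vertex 0.000 8.000 13.000
      vertex 2.343 13.657 13.000
    endloop
  endfacet
  facet normal -0.9239 -0.3827 0.0000
    outer loop
      vertex 0.000 8.000 0.000
      vertex 2.343 2.343 0.000
      vertex 2.343 2.343 13.000
    endloop
  endfacet
  facet normal -0.9239 -0.3827 0.0000
    outer loop
      vertex 0.000 8.000 0.000
      vertex 2.343 2.343 13.000
      vertex 0.000 8.000 13.000
    endloop
  endfacet
  facet normal -0.3827 -0.9239 0.0000
    outer loop
      vertex 2.343 2.343 0.000
      vertex 8.000 0.000 0.000
      vertex 8.000 0.000 13.000
    endloop
  endfacet
  facet normal -0.3827 -0.9239 0.0000
    outer loop
      vertex 2.343 2.343 0.000
      vertex 8.000 0.000 13.000
      vertex 2.343 2.343 13.000
    endloop
  endfacet
  facet normal 0.3827 -0.9239 0.0000
    outer loop
      vertex 8.000 0.000 0.000
      vertex 13.657 2.343 0.000
      vertex 13.657 2.343 13.000
    endloop
  endfacet
  facet normal 0.3827 -0.9239 0.0000
    outer loop
      vertex 8.000 0.000 0.000
      vertex 13.657 2.343 13.000
      vertex 8.000 0.000 13.000
    endloop
  endfacet
  facet normal 0.9239 -0.3827 0.0000
    outer loop
      vertex 13.657 2.343 0.000
      vertex 16.000 8.000 0.000
      vertex 16.000 8.000 13.000
    endloop
  endfacet
  facet normal 0.9239 -0.3827 0.0000
    outer loop
      vertex 13.657 2.343 0.000
      vertex 16.000 8.000 13.000
      vertex 13.657 2.343 13.000
    endloop
  endfacet
endsolid part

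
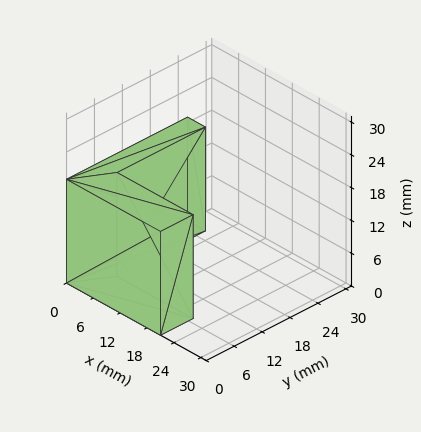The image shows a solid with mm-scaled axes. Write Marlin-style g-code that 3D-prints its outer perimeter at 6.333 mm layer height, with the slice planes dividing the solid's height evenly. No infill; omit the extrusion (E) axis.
Reading the render: the shape is an L-shaped prism: outer 21 × 26 mm, arm thicknesses ≈ 7 mm (horizontal) and 4 mm (vertical), extruded 19 mm in z (dimensions read to the nearest mm from the axis ticks). For the g-code, the solid's height is divided into equal slices at the stated Δz and each level perimeter traced with G1 moves after a G0 lift.

; perimeter-only toolpath
G21 ; units = mm
G90 ; absolute positioning
G28 ; home
; layer 1
G0 Z6.333
G0 X0.000 Y0.000
G1 X21.000 Y0.000
G1 X21.000 Y7.000
G1 X4.000 Y7.000
G1 X4.000 Y26.000
G1 X0.000 Y26.000
G1 X0.000 Y0.000
; layer 2
G0 Z12.667
G0 X0.000 Y0.000
G1 X21.000 Y0.000
G1 X21.000 Y7.000
G1 X4.000 Y7.000
G1 X4.000 Y26.000
G1 X0.000 Y26.000
G1 X0.000 Y0.000
; layer 3
G0 Z19.000
G0 X0.000 Y0.000
G1 X21.000 Y0.000
G1 X21.000 Y7.000
G1 X4.000 Y7.000
G1 X4.000 Y26.000
G1 X0.000 Y26.000
G1 X0.000 Y0.000
M2 ; end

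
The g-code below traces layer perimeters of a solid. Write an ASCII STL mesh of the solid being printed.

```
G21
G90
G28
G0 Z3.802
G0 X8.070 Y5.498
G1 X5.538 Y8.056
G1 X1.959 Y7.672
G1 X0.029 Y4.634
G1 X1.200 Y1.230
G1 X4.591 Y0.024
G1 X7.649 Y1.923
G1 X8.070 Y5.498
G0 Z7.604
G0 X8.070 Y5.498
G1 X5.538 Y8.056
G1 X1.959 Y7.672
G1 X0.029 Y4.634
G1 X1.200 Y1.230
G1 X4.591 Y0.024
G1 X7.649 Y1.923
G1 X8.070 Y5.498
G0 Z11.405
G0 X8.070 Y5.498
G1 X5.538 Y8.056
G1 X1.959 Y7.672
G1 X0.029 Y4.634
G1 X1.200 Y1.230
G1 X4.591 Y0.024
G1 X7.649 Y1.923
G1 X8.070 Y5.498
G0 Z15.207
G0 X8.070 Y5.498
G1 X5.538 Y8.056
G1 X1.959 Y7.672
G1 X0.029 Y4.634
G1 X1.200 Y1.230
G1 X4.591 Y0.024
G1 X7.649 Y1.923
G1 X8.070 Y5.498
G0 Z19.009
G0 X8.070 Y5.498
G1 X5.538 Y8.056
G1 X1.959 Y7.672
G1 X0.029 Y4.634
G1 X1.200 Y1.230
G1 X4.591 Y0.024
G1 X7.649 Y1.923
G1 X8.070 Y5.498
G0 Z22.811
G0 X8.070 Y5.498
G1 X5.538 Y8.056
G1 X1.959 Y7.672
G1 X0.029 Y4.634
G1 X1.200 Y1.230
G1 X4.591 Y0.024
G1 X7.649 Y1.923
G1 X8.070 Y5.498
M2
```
solid part
  facet normal 0.0000 0.0000 -1.0000
    outer loop
      vertex 1.959 7.672 0.000
      vertex 5.538 8.056 0.000
      vertex 8.070 5.498 0.000
    endloop
  endfacet
  facet normal 0.0000 0.0000 -1.0000
    outer loop
      vertex 0.029 4.634 0.000
      vertex 1.959 7.672 0.000
      vertex 8.070 5.498 0.000
    endloop
  endfacet
  facet normal 0.0000 0.0000 -1.0000
    outer loop
      vertex 1.200 1.230 0.000
      vertex 0.029 4.634 0.000
      vertex 8.070 5.498 0.000
    endloop
  endfacet
  facet normal 0.0000 0.0000 -1.0000
    outer loop
      vertex 4.591 0.024 0.000
      vertex 1.200 1.230 0.000
      vertex 8.070 5.498 0.000
    endloop
  endfacet
  facet normal 0.0000 0.0000 -1.0000
    outer loop
      vertex 7.649 1.923 0.000
      vertex 4.591 0.024 0.000
      vertex 8.070 5.498 0.000
    endloop
  endfacet
  facet normal 0.0000 0.0000 1.0000
    outer loop
      vertex 8.070 5.498 22.811
      vertex 5.538 8.056 22.811
      vertex 1.959 7.672 22.811
    endloop
  endfacet
  facet normal 0.0000 0.0000 1.0000
    outer loop
      vertex 8.070 5.498 22.811
      vertex 1.959 7.672 22.811
      vertex 0.029 4.634 22.811
    endloop
  endfacet
  facet normal 0.0000 0.0000 1.0000
    outer loop
      vertex 8.070 5.498 22.811
      vertex 0.029 4.634 22.811
      vertex 1.200 1.230 22.811
    endloop
  endfacet
  facet normal 0.0000 0.0000 1.0000
    outer loop
      vertex 8.070 5.498 22.811
      vertex 1.200 1.230 22.811
      vertex 4.591 0.024 22.811
    endloop
  endfacet
  facet normal 0.0000 0.0000 1.0000
    outer loop
      vertex 8.070 5.498 22.811
      vertex 4.591 0.024 22.811
      vertex 7.649 1.923 22.811
    endloop
  endfacet
  facet normal 0.7107 0.7035 0.0000
    outer loop
      vertex 8.070 5.498 0.000
      vertex 5.538 8.056 0.000
      vertex 5.538 8.056 22.811
    endloop
  endfacet
  facet normal 0.7107 0.7035 0.0000
    outer loop
      vertex 8.070 5.498 0.000
      vertex 5.538 8.056 22.811
      vertex 8.070 5.498 22.811
    endloop
  endfacet
  facet normal -0.1067 0.9943 0.0000
    outer loop
      vertex 5.538 8.056 0.000
      vertex 1.959 7.672 0.000
      vertex 1.959 7.672 22.811
    endloop
  endfacet
  facet normal -0.1067 0.9943 0.0000
    outer loop
      vertex 5.538 8.056 0.000
      vertex 1.959 7.672 22.811
      vertex 5.538 8.056 22.811
    endloop
  endfacet
  facet normal -0.8441 0.5362 0.0000
    outer loop
      vertex 1.959 7.672 0.000
      vertex 0.029 4.634 0.000
      vertex 0.029 4.634 22.811
    endloop
  endfacet
  facet normal -0.8441 0.5362 0.0000
    outer loop
      vertex 1.959 7.672 0.000
      vertex 0.029 4.634 22.811
      vertex 1.959 7.672 22.811
    endloop
  endfacet
  facet normal -0.9456 -0.3253 0.0000
    outer loop
      vertex 0.029 4.634 0.000
      vertex 1.200 1.230 0.000
      vertex 1.200 1.230 22.811
    endloop
  endfacet
  facet normal -0.9456 -0.3253 0.0000
    outer loop
      vertex 0.029 4.634 0.000
      vertex 1.200 1.230 22.811
      vertex 0.029 4.634 22.811
    endloop
  endfacet
  facet normal -0.3351 -0.9422 0.0000
    outer loop
      vertex 1.200 1.230 0.000
      vertex 4.591 0.024 0.000
      vertex 4.591 0.024 22.811
    endloop
  endfacet
  facet normal -0.3351 -0.9422 0.0000
    outer loop
      vertex 1.200 1.230 0.000
      vertex 4.591 0.024 22.811
      vertex 1.200 1.230 22.811
    endloop
  endfacet
  facet normal 0.5275 -0.8495 0.0000
    outer loop
      vertex 4.591 0.024 0.000
      vertex 7.649 1.923 0.000
      vertex 7.649 1.923 22.811
    endloop
  endfacet
  facet normal 0.5275 -0.8495 0.0000
    outer loop
      vertex 4.591 0.024 0.000
      vertex 7.649 1.923 22.811
      vertex 4.591 0.024 22.811
    endloop
  endfacet
  facet normal 0.9931 -0.1170 0.0000
    outer loop
      vertex 7.649 1.923 0.000
      vertex 8.070 5.498 0.000
      vertex 8.070 5.498 22.811
    endloop
  endfacet
  facet normal 0.9931 -0.1170 0.0000
    outer loop
      vertex 7.649 1.923 0.000
      vertex 8.070 5.498 22.811
      vertex 7.649 1.923 22.811
    endloop
  endfacet
endsolid part

The G0 Z moves step by Δz≈3.802 mm. Every layer's G1 loop is the same polygon, so the solid is a straight extrusion of it from z=0 to z≈22.8. Closing with flat bottom and top caps and triangulating gives 24 facets — a regular 7-sided prism (a cylinder approximated with 7 flat sides), circumscribed radius ≈ 4.15 mm, height ≈ 22.8 mm.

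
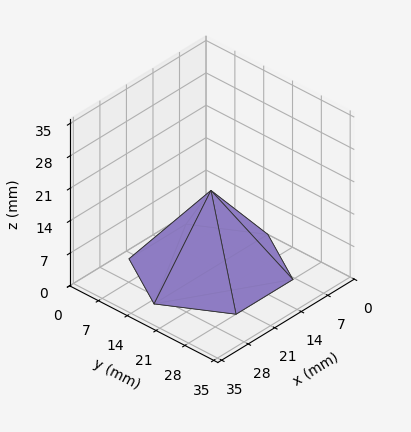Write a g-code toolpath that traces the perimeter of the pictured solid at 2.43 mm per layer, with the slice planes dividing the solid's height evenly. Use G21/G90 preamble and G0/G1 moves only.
Reading the render: the shape is a regular 6-sided pyramid, base circumscribed radius ≈ 15 mm, apex at z ≈ 17 mm (dimensions read to the nearest mm from the axis ticks). For the g-code, the solid's height is divided into equal slices at the stated Δz and each level perimeter traced with G1 moves after a G0 lift.

; perimeter-only toolpath
G21 ; units = mm
G90 ; absolute positioning
G28 ; home
; layer 1
G0 Z2.43
G0 X27.86 Y15.00
G1 X21.43 Y26.13
G1 X8.57 Y26.13
G1 X2.14 Y15.00
G1 X8.57 Y3.87
G1 X21.43 Y3.87
G1 X27.86 Y15.00
; layer 2
G0 Z4.86
G0 X25.71 Y15.00
G1 X20.36 Y24.28
G1 X9.64 Y24.28
G1 X4.29 Y15.00
G1 X9.64 Y5.72
G1 X20.36 Y5.72
G1 X25.71 Y15.00
; layer 3
G0 Z7.29
G0 X23.57 Y15.00
G1 X19.29 Y22.42
G1 X10.71 Y22.42
G1 X6.43 Y15.00
G1 X10.71 Y7.58
G1 X19.29 Y7.58
G1 X23.57 Y15.00
; layer 4
G0 Z9.71
G0 X21.43 Y15.00
G1 X18.21 Y20.57
G1 X11.79 Y20.57
G1 X8.57 Y15.00
G1 X11.79 Y9.43
G1 X18.21 Y9.43
G1 X21.43 Y15.00
; layer 5
G0 Z12.14
G0 X19.29 Y15.00
G1 X17.14 Y18.71
G1 X12.86 Y18.71
G1 X10.71 Y15.00
G1 X12.86 Y11.29
G1 X17.14 Y11.29
G1 X19.29 Y15.00
; layer 6
G0 Z14.57
G0 X17.14 Y15.00
G1 X16.07 Y16.86
G1 X13.93 Y16.86
G1 X12.86 Y15.00
G1 X13.93 Y13.14
G1 X16.07 Y13.14
G1 X17.14 Y15.00
M2 ; end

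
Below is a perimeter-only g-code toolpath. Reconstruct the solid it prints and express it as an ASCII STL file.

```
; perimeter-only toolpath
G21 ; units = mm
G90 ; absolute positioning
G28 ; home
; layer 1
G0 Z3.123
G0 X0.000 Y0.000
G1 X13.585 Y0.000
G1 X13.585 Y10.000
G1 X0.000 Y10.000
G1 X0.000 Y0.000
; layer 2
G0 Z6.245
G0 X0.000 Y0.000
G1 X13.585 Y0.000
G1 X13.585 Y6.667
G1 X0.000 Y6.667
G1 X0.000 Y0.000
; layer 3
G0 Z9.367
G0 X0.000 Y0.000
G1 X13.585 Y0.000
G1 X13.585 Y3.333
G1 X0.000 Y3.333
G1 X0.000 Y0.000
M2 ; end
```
solid part
  facet normal 0.0000 0.0000 -1.0000
    outer loop
      vertex 13.585 13.333 0.000
      vertex 13.585 0.000 0.000
      vertex 0.000 0.000 0.000
    endloop
  endfacet
  facet normal 0.0000 0.0000 -1.0000
    outer loop
      vertex 0.000 13.333 0.000
      vertex 13.585 13.333 0.000
      vertex 0.000 0.000 0.000
    endloop
  endfacet
  facet normal 0.0000 -1.0000 0.0000
    outer loop
      vertex 0.000 0.000 0.000
      vertex 13.585 0.000 0.000
      vertex 13.585 0.000 12.490
    endloop
  endfacet
  facet normal 0.0000 -1.0000 0.0000
    outer loop
      vertex 0.000 0.000 0.000
      vertex 13.585 0.000 12.490
      vertex 0.000 0.000 12.490
    endloop
  endfacet
  facet normal 0.0000 0.6837 0.7298
    outer loop
      vertex 0.000 0.000 12.490
      vertex 13.585 0.000 12.490
      vertex 13.585 13.333 0.000
    endloop
  endfacet
  facet normal 0.0000 0.6837 0.7298
    outer loop
      vertex 0.000 0.000 12.490
      vertex 13.585 13.333 0.000
      vertex 0.000 13.333 0.000
    endloop
  endfacet
  facet normal -1.0000 0.0000 0.0000
    outer loop
      vertex 0.000 0.000 12.490
      vertex 0.000 13.333 0.000
      vertex 0.000 0.000 0.000
    endloop
  endfacet
  facet normal 1.0000 0.0000 0.0000
    outer loop
      vertex 13.585 0.000 0.000
      vertex 13.585 13.333 0.000
      vertex 13.585 0.000 12.490
    endloop
  endfacet
endsolid part

The G0 Z moves step by Δz≈3.123 mm. The G1 loops shrink linearly with z, so the solid tapers from its base footprint up to z≈12.5. Closing with a flat bottom cap and the tapered top and triangulating gives 8 facets — a wedge (ramp): 13.6 × 13.3 mm base, rising to 12.5 mm along the y=0 edge and sloping linearly to z=0 at y=13.3.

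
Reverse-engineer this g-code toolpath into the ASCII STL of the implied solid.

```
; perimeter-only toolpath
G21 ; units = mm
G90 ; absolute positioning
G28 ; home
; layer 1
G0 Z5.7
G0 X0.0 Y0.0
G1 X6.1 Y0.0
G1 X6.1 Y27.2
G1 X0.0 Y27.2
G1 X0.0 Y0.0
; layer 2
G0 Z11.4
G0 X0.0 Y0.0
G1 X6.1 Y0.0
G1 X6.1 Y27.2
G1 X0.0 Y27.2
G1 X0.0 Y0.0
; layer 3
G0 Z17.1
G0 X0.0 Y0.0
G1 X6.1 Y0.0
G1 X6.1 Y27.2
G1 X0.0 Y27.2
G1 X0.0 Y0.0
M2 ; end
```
solid part
  facet normal 0.0000 0.0000 -1.0000
    outer loop
      vertex 6.1 27.2 0.0
      vertex 6.1 0.0 0.0
      vertex 0.0 0.0 0.0
    endloop
  endfacet
  facet normal 0.0000 0.0000 -1.0000
    outer loop
      vertex 0.0 27.2 0.0
      vertex 6.1 27.2 0.0
      vertex 0.0 0.0 0.0
    endloop
  endfacet
  facet normal 0.0000 0.0000 1.0000
    outer loop
      vertex 0.0 0.0 17.1
      vertex 6.1 0.0 17.1
      vertex 6.1 27.2 17.1
    endloop
  endfacet
  facet normal 0.0000 0.0000 1.0000
    outer loop
      vertex 0.0 0.0 17.1
      vertex 6.1 27.2 17.1
      vertex 0.0 27.2 17.1
    endloop
  endfacet
  facet normal 0.0000 -1.0000 0.0000
    outer loop
      vertex 0.0 0.0 0.0
      vertex 6.1 0.0 0.0
      vertex 6.1 0.0 17.1
    endloop
  endfacet
  facet normal 0.0000 -1.0000 0.0000
    outer loop
      vertex 0.0 0.0 0.0
      vertex 6.1 0.0 17.1
      vertex 0.0 0.0 17.1
    endloop
  endfacet
  facet normal 0.0000 1.0000 0.0000
    outer loop
      vertex 6.1 27.2 17.1
      vertex 6.1 27.2 0.0
      vertex 0.0 27.2 0.0
    endloop
  endfacet
  facet normal 0.0000 1.0000 0.0000
    outer loop
      vertex 0.0 27.2 17.1
      vertex 6.1 27.2 17.1
      vertex 0.0 27.2 0.0
    endloop
  endfacet
  facet normal -1.0000 0.0000 0.0000
    outer loop
      vertex 0.0 27.2 17.1
      vertex 0.0 27.2 0.0
      vertex 0.0 0.0 0.0
    endloop
  endfacet
  facet normal -1.0000 0.0000 0.0000
    outer loop
      vertex 0.0 0.0 17.1
      vertex 0.0 27.2 17.1
      vertex 0.0 0.0 0.0
    endloop
  endfacet
  facet normal 1.0000 0.0000 0.0000
    outer loop
      vertex 6.1 0.0 0.0
      vertex 6.1 27.2 0.0
      vertex 6.1 27.2 17.1
    endloop
  endfacet
  facet normal 1.0000 0.0000 0.0000
    outer loop
      vertex 6.1 0.0 0.0
      vertex 6.1 27.2 17.1
      vertex 6.1 0.0 17.1
    endloop
  endfacet
endsolid part

The G0 Z moves step by Δz≈5.7 mm. Every layer's G1 loop is the same polygon, so the solid is a straight extrusion of it from z=0 to z≈17.1. Closing with flat bottom and top caps and triangulating gives 12 facets — a rectangular box, roughly 6.1 × 27.2 mm footprint and 17.1 mm tall.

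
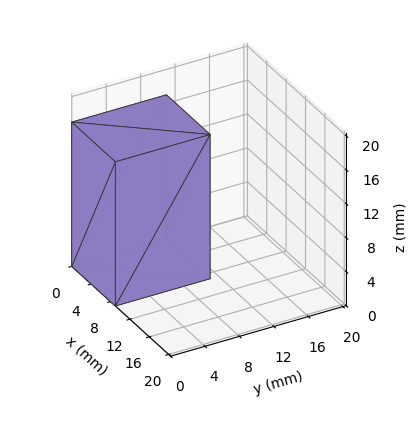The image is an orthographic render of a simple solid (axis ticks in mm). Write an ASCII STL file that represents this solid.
Reading the render: the shape is a rectangular box, roughly 9 × 11 mm footprint and 17 mm tall (dimensions read to the nearest mm from the axis ticks). For the STL, each face is triangulated and given an outward normal.

solid part
  facet normal 0.0000 0.0000 -1.0000
    outer loop
      vertex 9.00 11.00 0.00
      vertex 9.00 0.00 0.00
      vertex 0.00 0.00 0.00
    endloop
  endfacet
  facet normal 0.0000 0.0000 -1.0000
    outer loop
      vertex 0.00 11.00 0.00
      vertex 9.00 11.00 0.00
      vertex 0.00 0.00 0.00
    endloop
  endfacet
  facet normal 0.0000 0.0000 1.0000
    outer loop
      vertex 0.00 0.00 17.00
      vertex 9.00 0.00 17.00
      vertex 9.00 11.00 17.00
    endloop
  endfacet
  facet normal 0.0000 0.0000 1.0000
    outer loop
      vertex 0.00 0.00 17.00
      vertex 9.00 11.00 17.00
      vertex 0.00 11.00 17.00
    endloop
  endfacet
  facet normal 0.0000 -1.0000 0.0000
    outer loop
      vertex 0.00 0.00 0.00
      vertex 9.00 0.00 0.00
      vertex 9.00 0.00 17.00
    endloop
  endfacet
  facet normal 0.0000 -1.0000 0.0000
    outer loop
      vertex 0.00 0.00 0.00
      vertex 9.00 0.00 17.00
      vertex 0.00 0.00 17.00
    endloop
  endfacet
  facet normal 0.0000 1.0000 0.0000
    outer loop
      vertex 9.00 11.00 17.00
      vertex 9.00 11.00 0.00
      vertex 0.00 11.00 0.00
    endloop
  endfacet
  facet normal 0.0000 1.0000 0.0000
    outer loop
      vertex 0.00 11.00 17.00
      vertex 9.00 11.00 17.00
      vertex 0.00 11.00 0.00
    endloop
  endfacet
  facet normal -1.0000 0.0000 0.0000
    outer loop
      vertex 0.00 11.00 17.00
      vertex 0.00 11.00 0.00
      vertex 0.00 0.00 0.00
    endloop
  endfacet
  facet normal -1.0000 0.0000 0.0000
    outer loop
      vertex 0.00 0.00 17.00
      vertex 0.00 11.00 17.00
      vertex 0.00 0.00 0.00
    endloop
  endfacet
  facet normal 1.0000 0.0000 0.0000
    outer loop
      vertex 9.00 0.00 0.00
      vertex 9.00 11.00 0.00
      vertex 9.00 11.00 17.00
    endloop
  endfacet
  facet normal 1.0000 0.0000 0.0000
    outer loop
      vertex 9.00 0.00 0.00
      vertex 9.00 11.00 17.00
      vertex 9.00 0.00 17.00
    endloop
  endfacet
endsolid part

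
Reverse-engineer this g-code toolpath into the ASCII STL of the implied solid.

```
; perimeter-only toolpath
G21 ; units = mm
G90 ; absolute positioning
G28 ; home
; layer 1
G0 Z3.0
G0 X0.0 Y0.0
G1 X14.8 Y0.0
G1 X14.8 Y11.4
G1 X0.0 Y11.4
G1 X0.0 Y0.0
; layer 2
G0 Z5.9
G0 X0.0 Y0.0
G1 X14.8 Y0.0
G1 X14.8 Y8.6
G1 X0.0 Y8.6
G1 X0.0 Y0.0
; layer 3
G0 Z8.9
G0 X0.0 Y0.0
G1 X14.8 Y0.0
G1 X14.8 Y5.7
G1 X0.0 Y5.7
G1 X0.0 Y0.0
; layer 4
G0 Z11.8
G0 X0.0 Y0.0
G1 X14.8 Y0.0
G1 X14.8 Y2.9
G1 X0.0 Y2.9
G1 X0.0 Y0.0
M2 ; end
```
solid part
  facet normal 0.0000 0.0000 -1.0000
    outer loop
      vertex 14.8 14.3 0.0
      vertex 14.8 0.0 0.0
      vertex 0.0 0.0 0.0
    endloop
  endfacet
  facet normal 0.0000 0.0000 -1.0000
    outer loop
      vertex 0.0 14.3 0.0
      vertex 14.8 14.3 0.0
      vertex 0.0 0.0 0.0
    endloop
  endfacet
  facet normal 0.0000 -1.0000 0.0000
    outer loop
      vertex 0.0 0.0 0.0
      vertex 14.8 0.0 0.0
      vertex 14.8 0.0 14.8
    endloop
  endfacet
  facet normal 0.0000 -1.0000 0.0000
    outer loop
      vertex 0.0 0.0 0.0
      vertex 14.8 0.0 14.8
      vertex 0.0 0.0 14.8
    endloop
  endfacet
  facet normal 0.0000 0.7192 0.6949
    outer loop
      vertex 0.0 0.0 14.8
      vertex 14.8 0.0 14.8
      vertex 14.8 14.3 0.0
    endloop
  endfacet
  facet normal 0.0000 0.7192 0.6949
    outer loop
      vertex 0.0 0.0 14.8
      vertex 14.8 14.3 0.0
      vertex 0.0 14.3 0.0
    endloop
  endfacet
  facet normal -1.0000 0.0000 0.0000
    outer loop
      vertex 0.0 0.0 14.8
      vertex 0.0 14.3 0.0
      vertex 0.0 0.0 0.0
    endloop
  endfacet
  facet normal 1.0000 0.0000 0.0000
    outer loop
      vertex 14.8 0.0 0.0
      vertex 14.8 14.3 0.0
      vertex 14.8 0.0 14.8
    endloop
  endfacet
endsolid part

The G0 Z moves step by Δz≈3.0 mm. The G1 loops shrink linearly with z, so the solid tapers from its base footprint up to z≈14.8. Closing with a flat bottom cap and the tapered top and triangulating gives 8 facets — a wedge (ramp): 14.8 × 14.3 mm base, rising to 14.8 mm along the y=0 edge and sloping linearly to z=0 at y=14.3.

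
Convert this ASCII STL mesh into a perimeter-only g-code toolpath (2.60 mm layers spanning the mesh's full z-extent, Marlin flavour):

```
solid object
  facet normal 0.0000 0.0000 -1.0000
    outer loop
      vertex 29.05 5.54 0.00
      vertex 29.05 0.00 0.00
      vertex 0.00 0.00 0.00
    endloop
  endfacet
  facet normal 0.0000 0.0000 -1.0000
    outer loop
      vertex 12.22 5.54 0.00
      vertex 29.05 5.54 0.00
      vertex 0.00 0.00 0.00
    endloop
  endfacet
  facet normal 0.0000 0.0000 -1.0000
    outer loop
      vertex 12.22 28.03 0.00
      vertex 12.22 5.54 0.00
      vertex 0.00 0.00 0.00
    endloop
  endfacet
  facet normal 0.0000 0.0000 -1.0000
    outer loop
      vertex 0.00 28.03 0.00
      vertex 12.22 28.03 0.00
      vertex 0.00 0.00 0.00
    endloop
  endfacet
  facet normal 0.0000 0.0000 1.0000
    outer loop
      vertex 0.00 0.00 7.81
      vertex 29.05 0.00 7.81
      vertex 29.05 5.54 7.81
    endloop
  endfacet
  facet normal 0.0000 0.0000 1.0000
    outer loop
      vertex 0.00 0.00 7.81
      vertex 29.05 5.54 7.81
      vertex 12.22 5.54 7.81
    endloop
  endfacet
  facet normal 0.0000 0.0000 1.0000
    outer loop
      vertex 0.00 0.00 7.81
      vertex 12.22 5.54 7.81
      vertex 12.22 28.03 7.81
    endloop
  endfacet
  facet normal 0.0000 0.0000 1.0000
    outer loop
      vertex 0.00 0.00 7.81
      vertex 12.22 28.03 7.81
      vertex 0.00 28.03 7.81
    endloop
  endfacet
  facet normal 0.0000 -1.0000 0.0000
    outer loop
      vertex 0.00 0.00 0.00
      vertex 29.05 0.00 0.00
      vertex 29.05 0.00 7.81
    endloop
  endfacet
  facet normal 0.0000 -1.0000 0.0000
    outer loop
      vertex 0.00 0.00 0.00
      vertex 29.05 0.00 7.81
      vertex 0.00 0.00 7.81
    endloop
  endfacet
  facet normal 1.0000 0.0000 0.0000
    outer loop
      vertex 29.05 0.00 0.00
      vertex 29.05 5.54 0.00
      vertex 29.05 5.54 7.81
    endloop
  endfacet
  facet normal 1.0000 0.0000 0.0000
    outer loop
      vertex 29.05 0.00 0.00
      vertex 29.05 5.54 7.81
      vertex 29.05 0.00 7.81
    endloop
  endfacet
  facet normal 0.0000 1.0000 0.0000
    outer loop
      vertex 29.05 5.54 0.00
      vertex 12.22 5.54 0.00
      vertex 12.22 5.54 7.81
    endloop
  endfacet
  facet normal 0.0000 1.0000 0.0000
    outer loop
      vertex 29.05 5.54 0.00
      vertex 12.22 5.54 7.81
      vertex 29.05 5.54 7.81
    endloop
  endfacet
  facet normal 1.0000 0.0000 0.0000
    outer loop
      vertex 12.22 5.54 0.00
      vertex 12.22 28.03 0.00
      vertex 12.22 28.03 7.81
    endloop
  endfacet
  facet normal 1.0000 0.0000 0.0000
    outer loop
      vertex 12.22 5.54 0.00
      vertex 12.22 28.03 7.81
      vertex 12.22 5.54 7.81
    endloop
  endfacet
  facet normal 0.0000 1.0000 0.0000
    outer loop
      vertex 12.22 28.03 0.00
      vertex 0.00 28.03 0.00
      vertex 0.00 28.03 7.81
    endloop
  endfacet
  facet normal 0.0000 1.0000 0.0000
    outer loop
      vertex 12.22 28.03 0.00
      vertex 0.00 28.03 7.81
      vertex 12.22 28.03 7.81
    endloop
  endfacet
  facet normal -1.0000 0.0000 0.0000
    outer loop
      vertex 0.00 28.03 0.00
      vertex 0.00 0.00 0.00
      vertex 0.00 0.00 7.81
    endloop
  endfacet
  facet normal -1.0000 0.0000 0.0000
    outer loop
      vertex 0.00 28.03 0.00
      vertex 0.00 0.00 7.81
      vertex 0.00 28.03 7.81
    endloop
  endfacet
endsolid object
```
; perimeter-only toolpath
G21 ; units = mm
G90 ; absolute positioning
G28 ; home
; layer 1
G0 Z2.60
G0 X0.00 Y0.00
G1 X29.05 Y0.00
G1 X29.05 Y5.54
G1 X12.22 Y5.54
G1 X12.22 Y28.03
G1 X0.00 Y28.03
G1 X0.00 Y0.00
; layer 2
G0 Z5.21
G0 X0.00 Y0.00
G1 X29.05 Y0.00
G1 X29.05 Y5.54
G1 X12.22 Y5.54
G1 X12.22 Y28.03
G1 X0.00 Y28.03
G1 X0.00 Y0.00
; layer 3
G0 Z7.81
G0 X0.00 Y0.00
G1 X29.05 Y0.00
G1 X29.05 Y5.54
G1 X12.22 Y5.54
G1 X12.22 Y28.03
G1 X0.00 Y28.03
G1 X0.00 Y0.00
M2 ; end

The solid is an L-shaped prism: outer 29.1 × 28 mm, arm thicknesses ≈ 5.54 mm (horizontal) and 12.2 mm (vertical), extruded 7.81 mm in z. Slicing at Δz = 2.60 mm — 3 equal slices spanning the solid's height, so layer i sits at z = i·h/3 — gives 3 non-empty perimeters. Each is a 6-segment closed polygon; G0 lifts to the layer z and rapids to the start vertex, then G1 traces the edges.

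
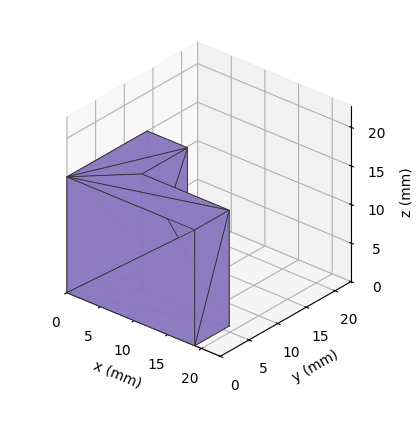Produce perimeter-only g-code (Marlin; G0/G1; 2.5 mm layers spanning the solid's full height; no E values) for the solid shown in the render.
Reading the render: the shape is an L-shaped prism: outer 19 × 14 mm, arm thicknesses ≈ 6 mm (horizontal) and 6 mm (vertical), extruded 15 mm in z (dimensions read to the nearest mm from the axis ticks). For the g-code, the solid's height is divided into equal slices at the stated Δz and each level perimeter traced with G1 moves after a G0 lift.

; perimeter-only toolpath
G21 ; units = mm
G90 ; absolute positioning
G28 ; home
; layer 1
G0 Z2.5
G0 X0.0 Y0.0
G1 X19.0 Y0.0
G1 X19.0 Y6.0
G1 X6.0 Y6.0
G1 X6.0 Y14.0
G1 X0.0 Y14.0
G1 X0.0 Y0.0
; layer 2
G0 Z5.0
G0 X0.0 Y0.0
G1 X19.0 Y0.0
G1 X19.0 Y6.0
G1 X6.0 Y6.0
G1 X6.0 Y14.0
G1 X0.0 Y14.0
G1 X0.0 Y0.0
; layer 3
G0 Z7.5
G0 X0.0 Y0.0
G1 X19.0 Y0.0
G1 X19.0 Y6.0
G1 X6.0 Y6.0
G1 X6.0 Y14.0
G1 X0.0 Y14.0
G1 X0.0 Y0.0
; layer 4
G0 Z10.0
G0 X0.0 Y0.0
G1 X19.0 Y0.0
G1 X19.0 Y6.0
G1 X6.0 Y6.0
G1 X6.0 Y14.0
G1 X0.0 Y14.0
G1 X0.0 Y0.0
; layer 5
G0 Z12.5
G0 X0.0 Y0.0
G1 X19.0 Y0.0
G1 X19.0 Y6.0
G1 X6.0 Y6.0
G1 X6.0 Y14.0
G1 X0.0 Y14.0
G1 X0.0 Y0.0
; layer 6
G0 Z15.0
G0 X0.0 Y0.0
G1 X19.0 Y0.0
G1 X19.0 Y6.0
G1 X6.0 Y6.0
G1 X6.0 Y14.0
G1 X0.0 Y14.0
G1 X0.0 Y0.0
M2 ; end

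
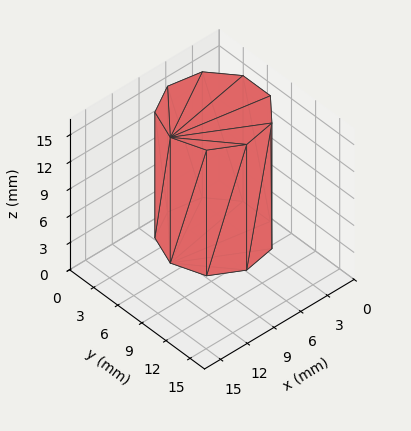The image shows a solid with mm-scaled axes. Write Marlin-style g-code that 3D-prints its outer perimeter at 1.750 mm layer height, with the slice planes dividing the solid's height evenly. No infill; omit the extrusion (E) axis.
Reading the render: the shape is a regular 9-sided prism (a cylinder approximated with 9 flat sides), circumscribed radius ≈ 5 mm, height ≈ 14 mm (dimensions read to the nearest mm from the axis ticks). For the g-code, the solid's height is divided into equal slices at the stated Δz and each level perimeter traced with G1 moves after a G0 lift.

; perimeter-only toolpath
G21 ; units = mm
G90 ; absolute positioning
G28 ; home
; layer 1
G0 Z1.750
G0 X10.000 Y5.000
G1 X8.830 Y8.214
G1 X5.868 Y9.924
G1 X2.500 Y9.330
G1 X0.302 Y6.710
G1 X0.302 Y3.290
G1 X2.500 Y0.670
G1 X5.868 Y0.076
G1 X8.830 Y1.786
G1 X10.000 Y5.000
; layer 2
G0 Z3.500
G0 X10.000 Y5.000
G1 X8.830 Y8.214
G1 X5.868 Y9.924
G1 X2.500 Y9.330
G1 X0.302 Y6.710
G1 X0.302 Y3.290
G1 X2.500 Y0.670
G1 X5.868 Y0.076
G1 X8.830 Y1.786
G1 X10.000 Y5.000
; layer 3
G0 Z5.250
G0 X10.000 Y5.000
G1 X8.830 Y8.214
G1 X5.868 Y9.924
G1 X2.500 Y9.330
G1 X0.302 Y6.710
G1 X0.302 Y3.290
G1 X2.500 Y0.670
G1 X5.868 Y0.076
G1 X8.830 Y1.786
G1 X10.000 Y5.000
; layer 4
G0 Z7.000
G0 X10.000 Y5.000
G1 X8.830 Y8.214
G1 X5.868 Y9.924
G1 X2.500 Y9.330
G1 X0.302 Y6.710
G1 X0.302 Y3.290
G1 X2.500 Y0.670
G1 X5.868 Y0.076
G1 X8.830 Y1.786
G1 X10.000 Y5.000
; layer 5
G0 Z8.750
G0 X10.000 Y5.000
G1 X8.830 Y8.214
G1 X5.868 Y9.924
G1 X2.500 Y9.330
G1 X0.302 Y6.710
G1 X0.302 Y3.290
G1 X2.500 Y0.670
G1 X5.868 Y0.076
G1 X8.830 Y1.786
G1 X10.000 Y5.000
; layer 6
G0 Z10.500
G0 X10.000 Y5.000
G1 X8.830 Y8.214
G1 X5.868 Y9.924
G1 X2.500 Y9.330
G1 X0.302 Y6.710
G1 X0.302 Y3.290
G1 X2.500 Y0.670
G1 X5.868 Y0.076
G1 X8.830 Y1.786
G1 X10.000 Y5.000
; layer 7
G0 Z12.250
G0 X10.000 Y5.000
G1 X8.830 Y8.214
G1 X5.868 Y9.924
G1 X2.500 Y9.330
G1 X0.302 Y6.710
G1 X0.302 Y3.290
G1 X2.500 Y0.670
G1 X5.868 Y0.076
G1 X8.830 Y1.786
G1 X10.000 Y5.000
; layer 8
G0 Z14.000
G0 X10.000 Y5.000
G1 X8.830 Y8.214
G1 X5.868 Y9.924
G1 X2.500 Y9.330
G1 X0.302 Y6.710
G1 X0.302 Y3.290
G1 X2.500 Y0.670
G1 X5.868 Y0.076
G1 X8.830 Y1.786
G1 X10.000 Y5.000
M2 ; end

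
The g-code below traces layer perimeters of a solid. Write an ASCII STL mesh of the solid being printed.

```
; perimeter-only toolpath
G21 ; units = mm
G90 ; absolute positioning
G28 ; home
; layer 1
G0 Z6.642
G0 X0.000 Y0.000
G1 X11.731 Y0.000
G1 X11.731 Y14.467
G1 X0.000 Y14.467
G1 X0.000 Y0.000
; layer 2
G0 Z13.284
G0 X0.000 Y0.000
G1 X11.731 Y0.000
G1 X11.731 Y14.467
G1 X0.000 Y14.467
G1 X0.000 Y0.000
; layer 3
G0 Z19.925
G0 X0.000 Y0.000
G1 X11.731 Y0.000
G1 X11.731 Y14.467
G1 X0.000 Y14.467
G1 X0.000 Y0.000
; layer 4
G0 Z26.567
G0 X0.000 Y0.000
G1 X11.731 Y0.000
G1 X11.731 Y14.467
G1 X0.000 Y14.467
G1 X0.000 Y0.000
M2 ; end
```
solid part
  facet normal 0.0000 0.0000 -1.0000
    outer loop
      vertex 11.731 14.467 0.000
      vertex 11.731 0.000 0.000
      vertex 0.000 0.000 0.000
    endloop
  endfacet
  facet normal 0.0000 0.0000 -1.0000
    outer loop
      vertex 0.000 14.467 0.000
      vertex 11.731 14.467 0.000
      vertex 0.000 0.000 0.000
    endloop
  endfacet
  facet normal 0.0000 0.0000 1.0000
    outer loop
      vertex 0.000 0.000 26.567
      vertex 11.731 0.000 26.567
      vertex 11.731 14.467 26.567
    endloop
  endfacet
  facet normal 0.0000 0.0000 1.0000
    outer loop
      vertex 0.000 0.000 26.567
      vertex 11.731 14.467 26.567
      vertex 0.000 14.467 26.567
    endloop
  endfacet
  facet normal 0.0000 -1.0000 0.0000
    outer loop
      vertex 0.000 0.000 0.000
      vertex 11.731 0.000 0.000
      vertex 11.731 0.000 26.567
    endloop
  endfacet
  facet normal 0.0000 -1.0000 0.0000
    outer loop
      vertex 0.000 0.000 0.000
      vertex 11.731 0.000 26.567
      vertex 0.000 0.000 26.567
    endloop
  endfacet
  facet normal 0.0000 1.0000 0.0000
    outer loop
      vertex 11.731 14.467 26.567
      vertex 11.731 14.467 0.000
      vertex 0.000 14.467 0.000
    endloop
  endfacet
  facet normal 0.0000 1.0000 0.0000
    outer loop
      vertex 0.000 14.467 26.567
      vertex 11.731 14.467 26.567
      vertex 0.000 14.467 0.000
    endloop
  endfacet
  facet normal -1.0000 0.0000 0.0000
    outer loop
      vertex 0.000 14.467 26.567
      vertex 0.000 14.467 0.000
      vertex 0.000 0.000 0.000
    endloop
  endfacet
  facet normal -1.0000 0.0000 0.0000
    outer loop
      vertex 0.000 0.000 26.567
      vertex 0.000 14.467 26.567
      vertex 0.000 0.000 0.000
    endloop
  endfacet
  facet normal 1.0000 0.0000 0.0000
    outer loop
      vertex 11.731 0.000 0.000
      vertex 11.731 14.467 0.000
      vertex 11.731 14.467 26.567
    endloop
  endfacet
  facet normal 1.0000 0.0000 0.0000
    outer loop
      vertex 11.731 0.000 0.000
      vertex 11.731 14.467 26.567
      vertex 11.731 0.000 26.567
    endloop
  endfacet
endsolid part

The G0 Z moves step by Δz≈6.642 mm. Every layer's G1 loop is the same polygon, so the solid is a straight extrusion of it from z=0 to z≈26.6. Closing with flat bottom and top caps and triangulating gives 12 facets — a rectangular box, roughly 11.7 × 14.5 mm footprint and 26.6 mm tall.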